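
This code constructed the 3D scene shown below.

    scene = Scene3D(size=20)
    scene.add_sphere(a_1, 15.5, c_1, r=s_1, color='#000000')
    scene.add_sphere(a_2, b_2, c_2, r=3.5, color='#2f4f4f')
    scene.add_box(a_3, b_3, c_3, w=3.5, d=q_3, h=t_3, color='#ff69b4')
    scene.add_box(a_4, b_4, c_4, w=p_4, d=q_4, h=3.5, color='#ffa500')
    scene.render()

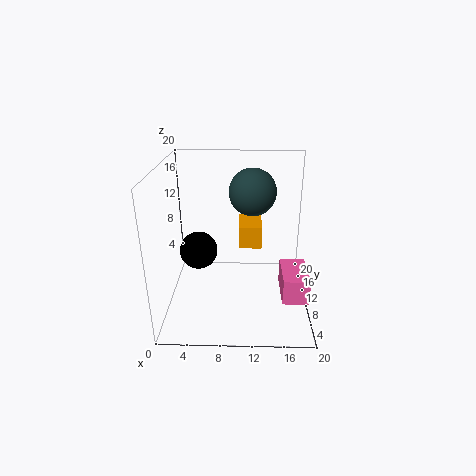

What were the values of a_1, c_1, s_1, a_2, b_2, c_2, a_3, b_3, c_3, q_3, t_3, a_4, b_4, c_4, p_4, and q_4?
a_1 = 3.5; c_1 = 5; s_1 = 3; a_2 = 12; b_2 = 15; c_2 = 15; a_3 = 16; b_3 = 4.5; c_3 = 3; q_3 = 6; t_3 = 3.5; a_4 = 10; b_4 = 13.5; c_4 = 6.5; p_4 = 3.5; q_4 = 5.5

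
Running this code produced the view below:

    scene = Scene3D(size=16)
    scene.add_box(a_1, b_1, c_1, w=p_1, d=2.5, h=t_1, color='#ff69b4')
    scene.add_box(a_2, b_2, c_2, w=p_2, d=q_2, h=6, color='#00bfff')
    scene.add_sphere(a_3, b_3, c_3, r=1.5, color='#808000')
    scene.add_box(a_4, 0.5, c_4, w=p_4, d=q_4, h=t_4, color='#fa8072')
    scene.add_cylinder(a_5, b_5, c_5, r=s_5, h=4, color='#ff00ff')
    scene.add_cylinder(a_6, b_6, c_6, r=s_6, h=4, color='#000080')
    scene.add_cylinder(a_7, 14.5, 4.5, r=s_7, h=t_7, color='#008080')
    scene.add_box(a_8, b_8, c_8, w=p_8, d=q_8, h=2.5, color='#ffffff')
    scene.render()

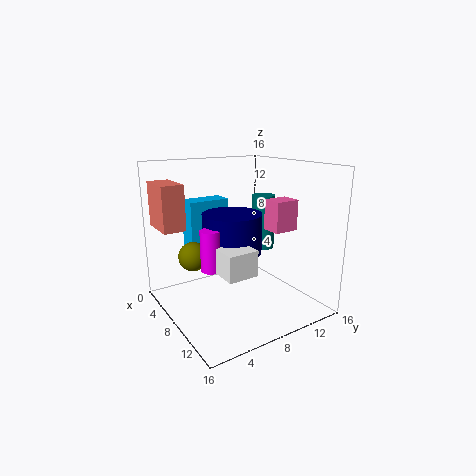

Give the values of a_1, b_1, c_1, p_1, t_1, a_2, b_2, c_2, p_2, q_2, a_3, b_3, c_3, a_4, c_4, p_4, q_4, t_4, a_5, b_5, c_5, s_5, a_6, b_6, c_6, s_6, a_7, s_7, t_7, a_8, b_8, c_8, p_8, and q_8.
a_1 = 12; b_1 = 8.5; c_1 = 10; p_1 = 2; t_1 = 3; a_2 = 1; b_2 = 4.5; c_2 = 5.5; p_2 = 2.5; q_2 = 5; a_3 = 8; b_3 = 2.5; c_3 = 7; a_4 = 1; c_4 = 9; p_4 = 4.5; q_4 = 2.5; t_4 = 5; a_5 = 11; b_5 = 3; c_5 = 6.5; s_5 = 1; a_6 = 10; b_6 = 6; c_6 = 7.5; s_6 = 3; a_7 = 4; s_7 = 1.5; t_7 = 7; a_8 = 9.5; b_8 = 3; c_8 = 6.5; p_8 = 5; q_8 = 3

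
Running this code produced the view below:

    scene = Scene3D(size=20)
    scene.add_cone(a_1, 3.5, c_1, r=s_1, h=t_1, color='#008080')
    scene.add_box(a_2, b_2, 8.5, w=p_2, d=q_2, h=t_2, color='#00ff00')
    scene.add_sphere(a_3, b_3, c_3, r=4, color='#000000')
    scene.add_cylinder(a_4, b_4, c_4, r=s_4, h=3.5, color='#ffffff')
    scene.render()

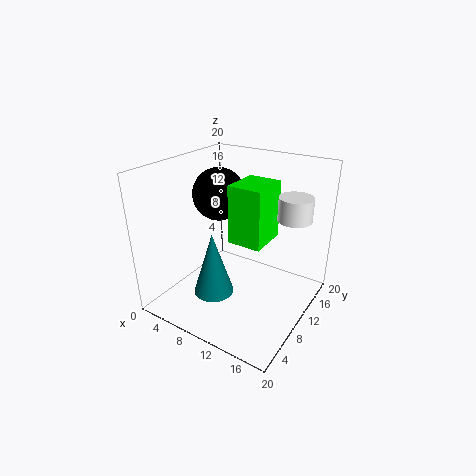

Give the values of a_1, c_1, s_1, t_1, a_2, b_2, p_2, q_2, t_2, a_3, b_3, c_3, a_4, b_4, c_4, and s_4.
a_1 = 10.5; c_1 = 5.5; s_1 = 2.5; t_1 = 8; a_2 = 8; b_2 = 10.5; p_2 = 5; q_2 = 6; t_2 = 8.5; a_3 = 4; b_3 = 14; c_3 = 14; a_4 = 15.5; b_4 = 16.5; c_4 = 11.5; s_4 = 2.5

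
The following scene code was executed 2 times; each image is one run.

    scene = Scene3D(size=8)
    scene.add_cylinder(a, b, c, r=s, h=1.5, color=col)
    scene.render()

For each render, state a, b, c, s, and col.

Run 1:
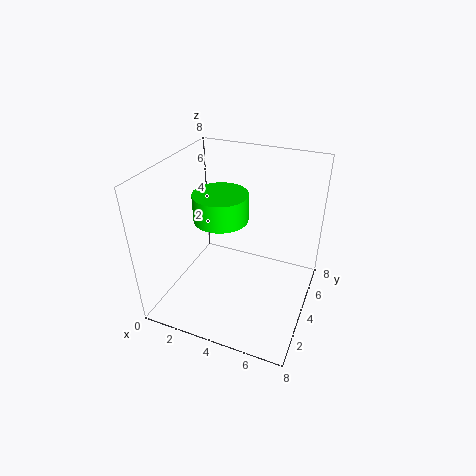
a = 3; b = 4; c = 5; s = 1.5; col = 'lime'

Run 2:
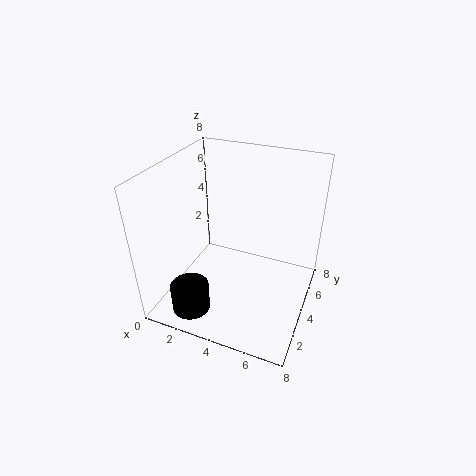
a = 2.5; b = 1; c = 1; s = 1; col = 'black'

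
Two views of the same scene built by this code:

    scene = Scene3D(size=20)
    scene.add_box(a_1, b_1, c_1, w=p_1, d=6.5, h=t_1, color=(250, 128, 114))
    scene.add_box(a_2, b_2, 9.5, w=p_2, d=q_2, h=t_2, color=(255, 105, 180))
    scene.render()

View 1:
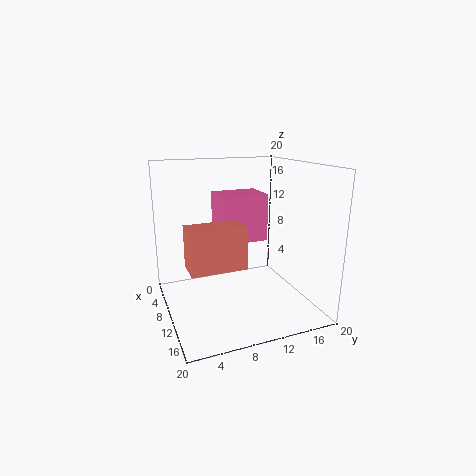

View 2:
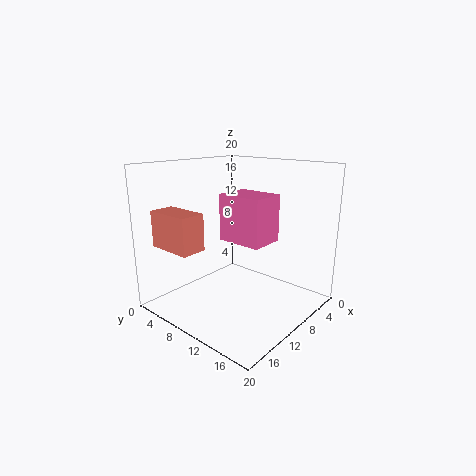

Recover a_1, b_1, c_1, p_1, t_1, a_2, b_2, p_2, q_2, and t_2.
a_1 = 14.5; b_1 = 1.5; c_1 = 9; p_1 = 3.5; t_1 = 5; a_2 = 6; b_2 = 7.5; p_2 = 5; q_2 = 6.5; t_2 = 6.5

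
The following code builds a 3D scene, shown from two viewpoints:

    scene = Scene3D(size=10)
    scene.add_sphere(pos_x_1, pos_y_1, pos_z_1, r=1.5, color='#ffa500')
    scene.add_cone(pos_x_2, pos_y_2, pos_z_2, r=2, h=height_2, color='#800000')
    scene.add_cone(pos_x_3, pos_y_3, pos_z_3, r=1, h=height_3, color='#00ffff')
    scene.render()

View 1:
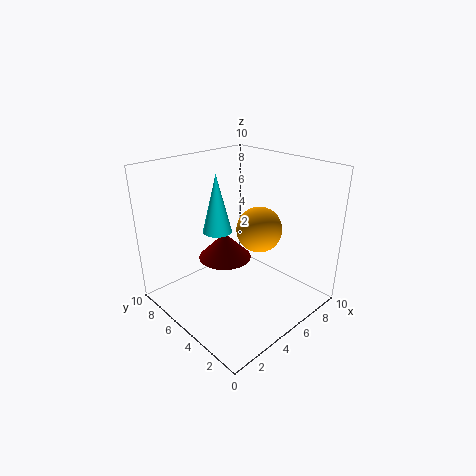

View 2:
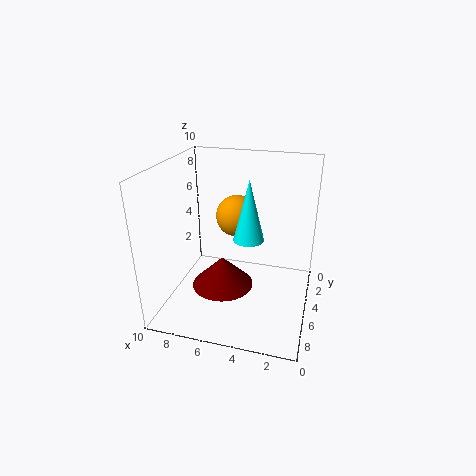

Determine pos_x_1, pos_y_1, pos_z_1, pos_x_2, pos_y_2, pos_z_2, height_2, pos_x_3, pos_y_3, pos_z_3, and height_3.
pos_x_1 = 5.5
pos_y_1 = 3.5
pos_z_1 = 6
pos_x_2 = 5.5
pos_y_2 = 7
pos_z_2 = 2.5
height_2 = 2
pos_x_3 = 4
pos_y_3 = 6
pos_z_3 = 5.5
height_3 = 4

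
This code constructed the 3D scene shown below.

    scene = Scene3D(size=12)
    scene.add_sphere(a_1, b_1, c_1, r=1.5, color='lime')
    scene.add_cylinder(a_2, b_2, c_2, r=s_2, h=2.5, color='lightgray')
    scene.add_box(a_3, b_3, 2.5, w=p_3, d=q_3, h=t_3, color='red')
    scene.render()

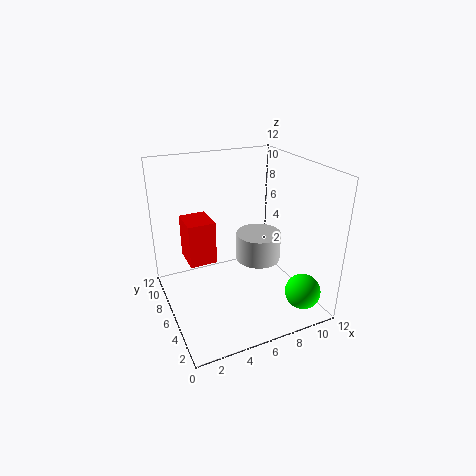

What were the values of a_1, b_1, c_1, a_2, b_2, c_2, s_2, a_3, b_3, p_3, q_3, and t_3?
a_1 = 10.5
b_1 = 2.5
c_1 = 1.5
a_2 = 8.5
b_2 = 7
c_2 = 3
s_2 = 2
a_3 = 2.5
b_3 = 8.5
p_3 = 2.5
q_3 = 3
t_3 = 4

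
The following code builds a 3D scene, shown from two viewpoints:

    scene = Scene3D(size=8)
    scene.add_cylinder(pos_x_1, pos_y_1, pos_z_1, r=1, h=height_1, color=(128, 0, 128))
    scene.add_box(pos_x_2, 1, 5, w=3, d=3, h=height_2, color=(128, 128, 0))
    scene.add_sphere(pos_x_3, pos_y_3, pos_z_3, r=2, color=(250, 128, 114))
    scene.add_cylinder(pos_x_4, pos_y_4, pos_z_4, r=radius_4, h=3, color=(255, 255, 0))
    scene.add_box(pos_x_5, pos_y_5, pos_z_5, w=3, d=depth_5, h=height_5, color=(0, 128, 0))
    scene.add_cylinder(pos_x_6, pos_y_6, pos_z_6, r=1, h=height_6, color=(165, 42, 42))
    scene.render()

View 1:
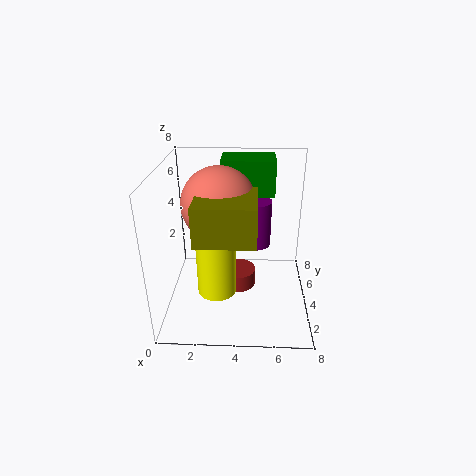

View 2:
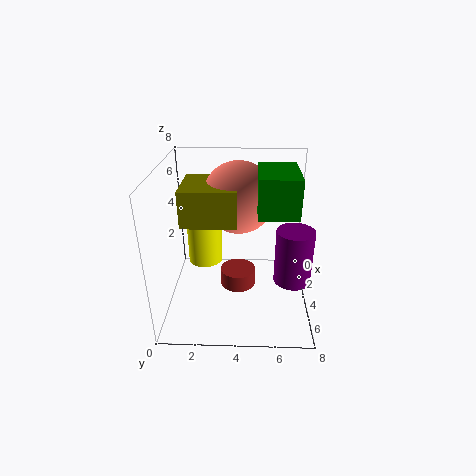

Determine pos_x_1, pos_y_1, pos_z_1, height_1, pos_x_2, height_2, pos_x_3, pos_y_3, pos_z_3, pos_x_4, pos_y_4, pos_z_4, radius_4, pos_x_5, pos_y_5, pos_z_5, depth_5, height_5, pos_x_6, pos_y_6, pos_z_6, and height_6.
pos_x_1 = 5; pos_y_1 = 7; pos_z_1 = 2; height_1 = 3; pos_x_2 = 2; height_2 = 2; pos_x_3 = 3; pos_y_3 = 4; pos_z_3 = 6; pos_x_4 = 3; pos_y_4 = 2; pos_z_4 = 2; radius_4 = 1; pos_x_5 = 3; pos_y_5 = 5; pos_z_5 = 6; depth_5 = 2; height_5 = 2; pos_x_6 = 4; pos_y_6 = 4; pos_z_6 = 1; height_6 = 1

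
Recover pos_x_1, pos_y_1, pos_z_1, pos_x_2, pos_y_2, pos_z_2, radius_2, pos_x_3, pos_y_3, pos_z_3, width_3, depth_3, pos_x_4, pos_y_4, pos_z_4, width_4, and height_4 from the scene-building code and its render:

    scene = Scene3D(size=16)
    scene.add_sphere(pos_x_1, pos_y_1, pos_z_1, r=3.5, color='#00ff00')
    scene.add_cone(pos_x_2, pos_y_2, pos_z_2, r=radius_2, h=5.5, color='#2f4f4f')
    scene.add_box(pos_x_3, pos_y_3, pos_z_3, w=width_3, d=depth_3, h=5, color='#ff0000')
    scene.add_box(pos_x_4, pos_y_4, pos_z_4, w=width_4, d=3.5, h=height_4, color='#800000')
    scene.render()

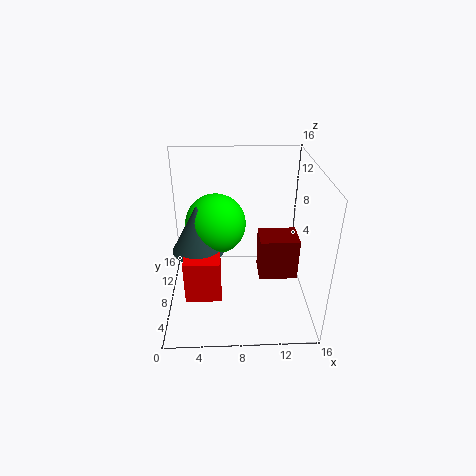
pos_x_1 = 5.5; pos_y_1 = 10.5; pos_z_1 = 8.5; pos_x_2 = 3.5; pos_y_2 = 9; pos_z_2 = 6; radius_2 = 3; pos_x_3 = 2; pos_y_3 = 5; pos_z_3 = 1.5; width_3 = 4; depth_3 = 2.5; pos_x_4 = 10.5; pos_y_4 = 7.5; pos_z_4 = 2.5; width_4 = 4.5; height_4 = 5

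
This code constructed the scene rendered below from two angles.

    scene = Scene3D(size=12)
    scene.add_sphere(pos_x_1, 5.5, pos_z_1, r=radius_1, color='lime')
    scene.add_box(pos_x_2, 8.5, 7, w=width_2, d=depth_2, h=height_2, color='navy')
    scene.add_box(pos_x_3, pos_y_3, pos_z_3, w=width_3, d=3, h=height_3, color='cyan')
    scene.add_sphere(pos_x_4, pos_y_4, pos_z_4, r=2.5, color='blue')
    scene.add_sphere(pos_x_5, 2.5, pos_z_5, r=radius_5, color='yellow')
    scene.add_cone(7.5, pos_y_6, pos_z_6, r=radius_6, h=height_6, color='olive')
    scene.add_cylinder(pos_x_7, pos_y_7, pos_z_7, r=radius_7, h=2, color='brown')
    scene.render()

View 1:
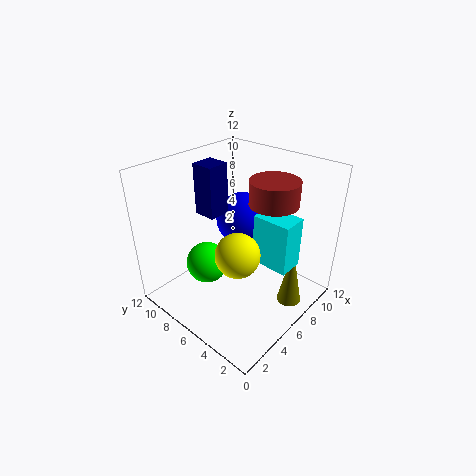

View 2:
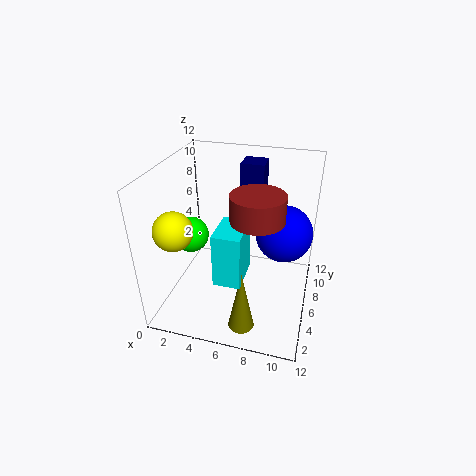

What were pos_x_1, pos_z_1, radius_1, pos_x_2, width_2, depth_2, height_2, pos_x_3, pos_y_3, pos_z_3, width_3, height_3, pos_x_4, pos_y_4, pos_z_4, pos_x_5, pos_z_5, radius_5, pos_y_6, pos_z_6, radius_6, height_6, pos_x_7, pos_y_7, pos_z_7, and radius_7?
pos_x_1 = 2
pos_z_1 = 6
radius_1 = 1.5
pos_x_2 = 5.5
width_2 = 2
depth_2 = 2
height_2 = 4.5
pos_x_3 = 5.5
pos_y_3 = 1
pos_z_3 = 5
width_3 = 2
height_3 = 4
pos_x_4 = 9.5
pos_y_4 = 8.5
pos_z_4 = 5.5
pos_x_5 = 2
pos_z_5 = 8
radius_5 = 1.5
pos_y_6 = 1.5
pos_z_6 = 1
radius_6 = 1
height_6 = 5
pos_x_7 = 8
pos_y_7 = 4
pos_z_7 = 9
radius_7 = 2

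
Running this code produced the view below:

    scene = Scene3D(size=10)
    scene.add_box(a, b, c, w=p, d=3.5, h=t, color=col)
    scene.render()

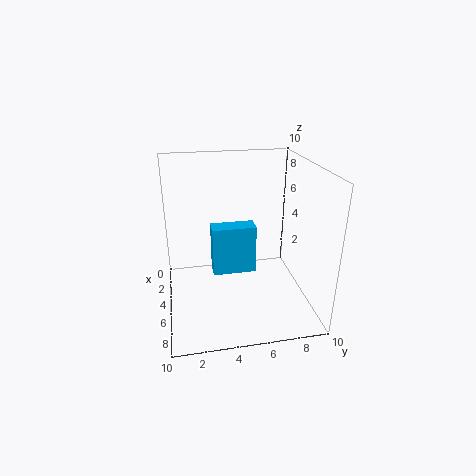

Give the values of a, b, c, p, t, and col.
a = 1; b = 3.5; c = 0.5; p = 1.5; t = 4; col = 'deepskyblue'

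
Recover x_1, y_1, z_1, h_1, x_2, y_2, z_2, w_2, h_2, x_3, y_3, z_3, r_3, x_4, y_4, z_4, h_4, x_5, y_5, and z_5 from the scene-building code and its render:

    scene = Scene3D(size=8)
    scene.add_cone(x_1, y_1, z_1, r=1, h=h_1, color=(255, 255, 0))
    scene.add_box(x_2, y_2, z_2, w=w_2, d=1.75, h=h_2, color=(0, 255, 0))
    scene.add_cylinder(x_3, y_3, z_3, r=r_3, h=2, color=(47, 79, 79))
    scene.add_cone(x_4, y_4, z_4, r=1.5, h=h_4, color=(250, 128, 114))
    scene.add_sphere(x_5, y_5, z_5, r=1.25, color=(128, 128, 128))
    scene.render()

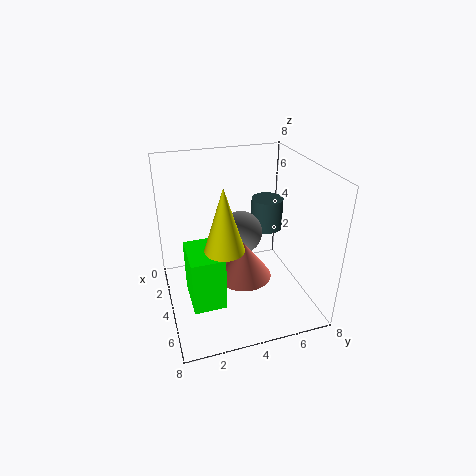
x_1 = 5.75, y_1 = 2.75, z_1 = 4.5, h_1 = 3.25, x_2 = 3.5, y_2 = 1, z_2 = 1, w_2 = 2.5, h_2 = 3, x_3 = 1.5, y_3 = 6.75, z_3 = 3, r_3 = 1, x_4 = 5, y_4 = 4, z_4 = 2.25, h_4 = 2, x_5 = 3, y_5 = 4.5, z_5 = 3.75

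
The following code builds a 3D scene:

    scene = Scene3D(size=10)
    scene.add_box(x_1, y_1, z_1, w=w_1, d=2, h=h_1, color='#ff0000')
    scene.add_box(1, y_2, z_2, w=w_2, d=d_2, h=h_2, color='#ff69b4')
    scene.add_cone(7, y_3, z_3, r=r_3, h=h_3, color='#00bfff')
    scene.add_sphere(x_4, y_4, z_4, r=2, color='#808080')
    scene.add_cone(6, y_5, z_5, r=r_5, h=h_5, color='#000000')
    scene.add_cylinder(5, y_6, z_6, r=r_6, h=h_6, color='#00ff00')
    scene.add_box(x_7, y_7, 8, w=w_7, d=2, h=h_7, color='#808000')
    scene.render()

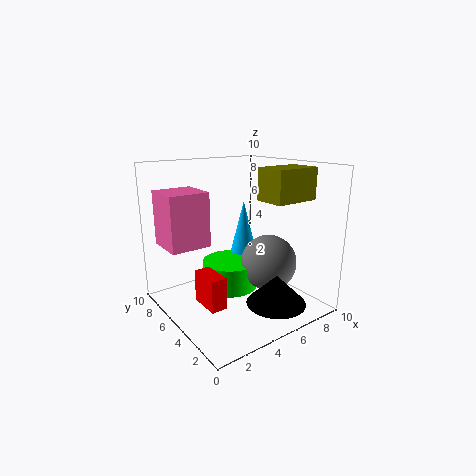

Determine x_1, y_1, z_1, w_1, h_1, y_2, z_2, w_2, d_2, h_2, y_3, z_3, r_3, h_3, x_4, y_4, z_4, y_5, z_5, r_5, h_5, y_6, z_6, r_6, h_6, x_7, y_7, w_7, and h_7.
x_1 = 1
y_1 = 2
z_1 = 2
w_1 = 1
h_1 = 2
y_2 = 7
z_2 = 4
w_2 = 3
d_2 = 3
h_2 = 4
y_3 = 7
z_3 = 3
r_3 = 1
h_3 = 4
x_4 = 7
y_4 = 4
z_4 = 3
y_5 = 2
z_5 = 1
r_5 = 2
h_5 = 2
y_6 = 6
z_6 = 1
r_6 = 2
h_6 = 2
x_7 = 5
y_7 = 1
w_7 = 3
h_7 = 2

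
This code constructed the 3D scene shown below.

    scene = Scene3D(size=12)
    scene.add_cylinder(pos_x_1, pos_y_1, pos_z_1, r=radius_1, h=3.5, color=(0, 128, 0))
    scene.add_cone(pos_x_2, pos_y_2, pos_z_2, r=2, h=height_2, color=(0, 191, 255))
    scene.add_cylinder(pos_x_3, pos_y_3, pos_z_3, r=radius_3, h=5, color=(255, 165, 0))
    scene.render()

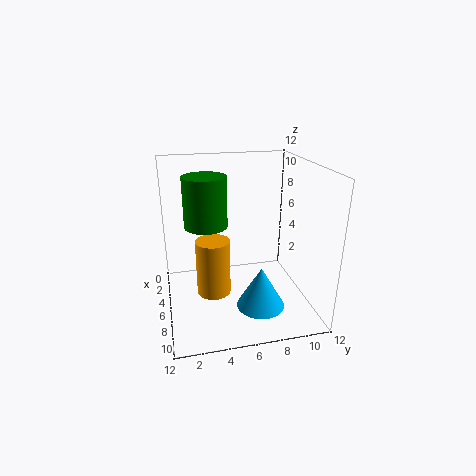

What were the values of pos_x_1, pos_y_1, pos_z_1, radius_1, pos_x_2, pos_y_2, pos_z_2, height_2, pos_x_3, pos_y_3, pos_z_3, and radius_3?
pos_x_1 = 9; pos_y_1 = 3; pos_z_1 = 8.5; radius_1 = 1.5; pos_x_2 = 8; pos_y_2 = 7.5; pos_z_2 = 0.5; height_2 = 3.5; pos_x_3 = 5; pos_y_3 = 4; pos_z_3 = 0.5; radius_3 = 1.5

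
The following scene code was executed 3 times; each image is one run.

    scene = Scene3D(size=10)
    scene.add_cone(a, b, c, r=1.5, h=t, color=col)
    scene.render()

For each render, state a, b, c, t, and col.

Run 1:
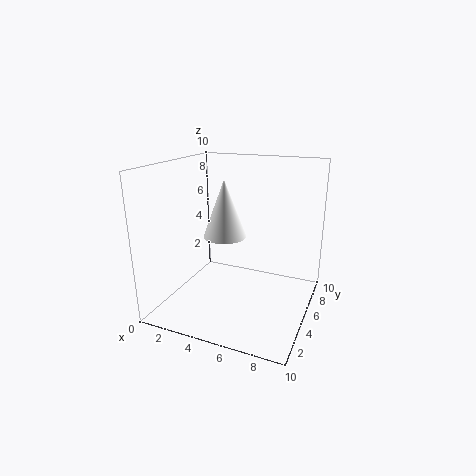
a = 4
b = 5
c = 5
t = 4
col = 'white'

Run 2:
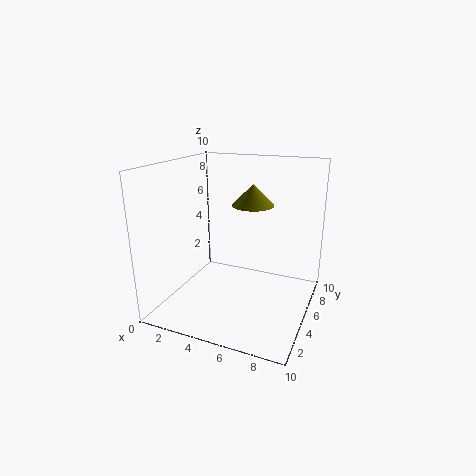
a = 5.5
b = 6.5
c = 7
t = 1.5
col = 'olive'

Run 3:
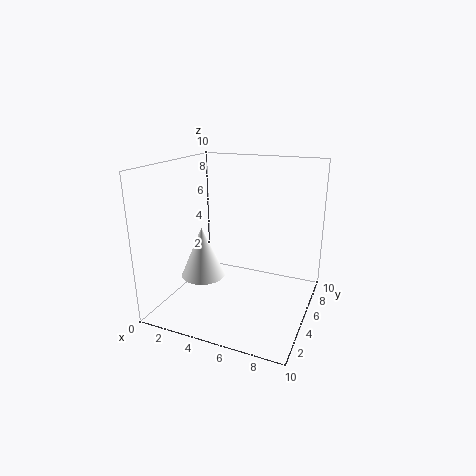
a = 3
b = 3.5
c = 2.5
t = 3.5
col = 'white'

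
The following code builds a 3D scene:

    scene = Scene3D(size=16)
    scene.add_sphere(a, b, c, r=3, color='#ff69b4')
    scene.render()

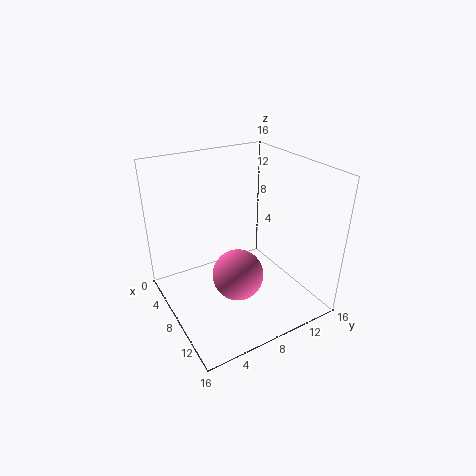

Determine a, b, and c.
a = 8, b = 8, c = 3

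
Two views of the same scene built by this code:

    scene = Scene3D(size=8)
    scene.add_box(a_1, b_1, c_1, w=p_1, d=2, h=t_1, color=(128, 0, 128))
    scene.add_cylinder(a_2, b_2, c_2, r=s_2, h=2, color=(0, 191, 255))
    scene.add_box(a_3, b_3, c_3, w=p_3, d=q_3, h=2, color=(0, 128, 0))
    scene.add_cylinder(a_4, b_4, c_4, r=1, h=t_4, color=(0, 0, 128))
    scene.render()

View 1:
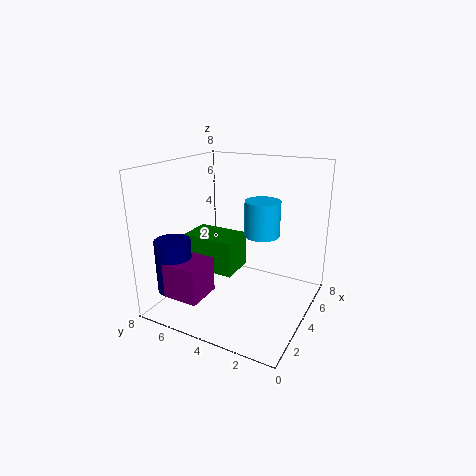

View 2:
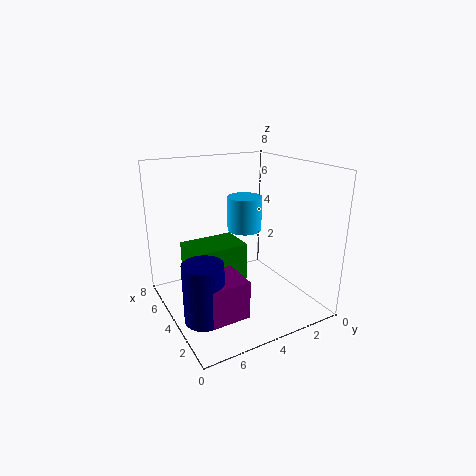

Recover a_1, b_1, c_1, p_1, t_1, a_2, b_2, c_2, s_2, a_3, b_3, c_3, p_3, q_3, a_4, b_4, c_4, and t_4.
a_1 = 1; b_1 = 5; c_1 = 1; p_1 = 2; t_1 = 2; a_2 = 5; b_2 = 3; c_2 = 4; s_2 = 1; a_3 = 3; b_3 = 4; c_3 = 2; p_3 = 2; q_3 = 3; a_4 = 2; b_4 = 7; c_4 = 1; t_4 = 3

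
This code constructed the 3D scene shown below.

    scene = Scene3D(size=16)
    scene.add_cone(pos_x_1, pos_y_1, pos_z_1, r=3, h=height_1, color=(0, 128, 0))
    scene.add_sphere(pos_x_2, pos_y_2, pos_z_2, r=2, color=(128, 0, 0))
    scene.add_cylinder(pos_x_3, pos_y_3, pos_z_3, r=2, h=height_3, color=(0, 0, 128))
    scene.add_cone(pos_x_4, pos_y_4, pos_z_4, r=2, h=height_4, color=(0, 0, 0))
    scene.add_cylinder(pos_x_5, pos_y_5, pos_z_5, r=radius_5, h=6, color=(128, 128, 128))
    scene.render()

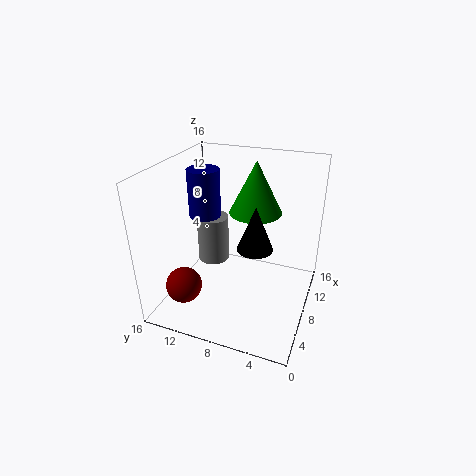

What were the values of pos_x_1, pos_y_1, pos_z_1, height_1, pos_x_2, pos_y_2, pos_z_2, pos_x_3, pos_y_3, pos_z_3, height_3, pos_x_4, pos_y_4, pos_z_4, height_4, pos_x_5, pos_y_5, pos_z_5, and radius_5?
pos_x_1 = 11
pos_y_1 = 7
pos_z_1 = 10
height_1 = 6
pos_x_2 = 4
pos_y_2 = 13
pos_z_2 = 3
pos_x_3 = 12
pos_y_3 = 14
pos_z_3 = 8
height_3 = 6
pos_x_4 = 8
pos_y_4 = 6
pos_z_4 = 7
height_4 = 5
pos_x_5 = 12
pos_y_5 = 13
pos_z_5 = 2
radius_5 = 2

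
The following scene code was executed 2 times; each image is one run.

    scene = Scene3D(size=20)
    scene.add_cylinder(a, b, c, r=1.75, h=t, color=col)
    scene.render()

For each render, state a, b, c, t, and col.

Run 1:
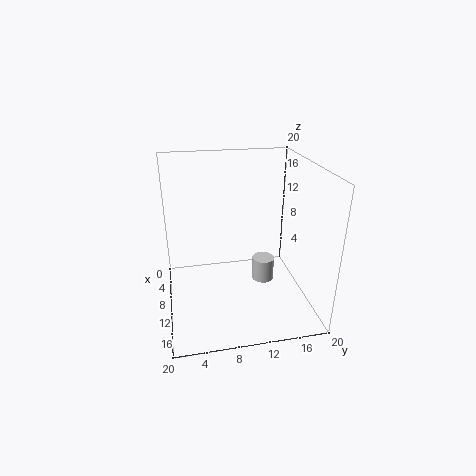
a = 6
b = 15
c = 0.25
t = 3.75
col = 'lightgray'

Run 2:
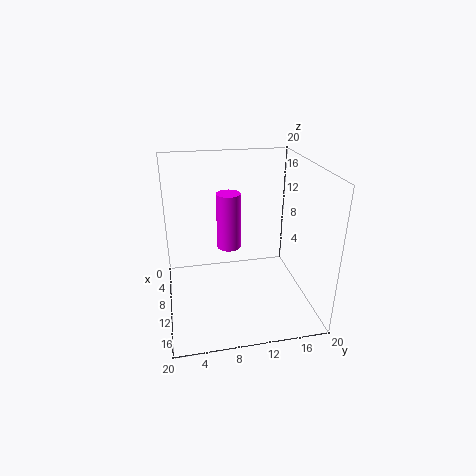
a = 7
b = 9.25
c = 7.25
t = 8.25
col = 'magenta'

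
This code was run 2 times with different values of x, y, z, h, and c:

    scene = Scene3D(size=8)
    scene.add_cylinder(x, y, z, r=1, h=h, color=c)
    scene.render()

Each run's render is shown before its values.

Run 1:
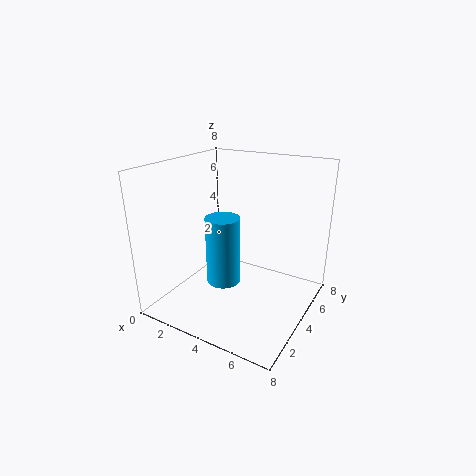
x = 3; y = 4; z = 1; h = 4; c = 'deepskyblue'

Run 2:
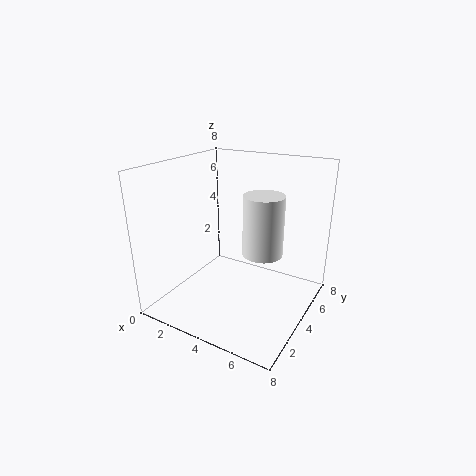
x = 6; y = 3; z = 4; h = 3; c = 'white'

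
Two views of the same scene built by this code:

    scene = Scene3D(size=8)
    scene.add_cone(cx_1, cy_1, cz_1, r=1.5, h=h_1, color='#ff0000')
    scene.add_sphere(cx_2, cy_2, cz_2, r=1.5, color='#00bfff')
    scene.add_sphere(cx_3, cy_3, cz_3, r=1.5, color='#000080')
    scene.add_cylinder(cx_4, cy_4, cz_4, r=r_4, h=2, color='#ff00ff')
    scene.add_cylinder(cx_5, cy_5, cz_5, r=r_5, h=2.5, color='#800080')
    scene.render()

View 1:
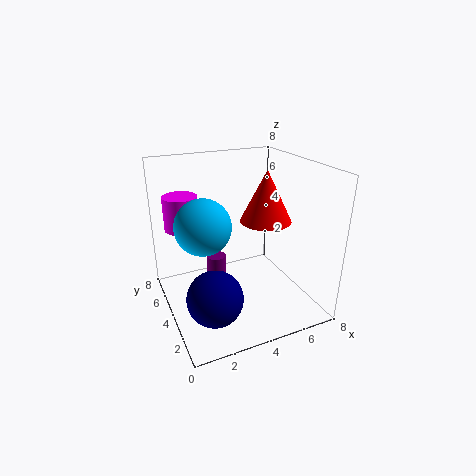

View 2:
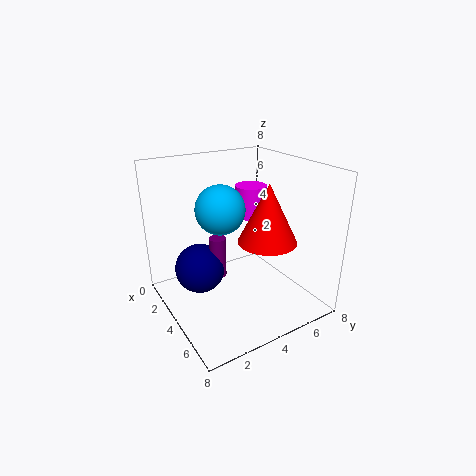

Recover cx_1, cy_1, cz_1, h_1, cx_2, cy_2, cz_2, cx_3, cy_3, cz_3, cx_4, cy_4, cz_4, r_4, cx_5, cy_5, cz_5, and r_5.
cx_1 = 6; cy_1 = 4.5; cz_1 = 4.5; h_1 = 3; cx_2 = 2; cy_2 = 4; cz_2 = 5; cx_3 = 2; cy_3 = 2.5; cz_3 = 1.5; cx_4 = 1.5; cy_4 = 6.5; cz_4 = 4; r_4 = 1; cx_5 = 2.5; cy_5 = 3.5; cz_5 = 1; r_5 = 0.5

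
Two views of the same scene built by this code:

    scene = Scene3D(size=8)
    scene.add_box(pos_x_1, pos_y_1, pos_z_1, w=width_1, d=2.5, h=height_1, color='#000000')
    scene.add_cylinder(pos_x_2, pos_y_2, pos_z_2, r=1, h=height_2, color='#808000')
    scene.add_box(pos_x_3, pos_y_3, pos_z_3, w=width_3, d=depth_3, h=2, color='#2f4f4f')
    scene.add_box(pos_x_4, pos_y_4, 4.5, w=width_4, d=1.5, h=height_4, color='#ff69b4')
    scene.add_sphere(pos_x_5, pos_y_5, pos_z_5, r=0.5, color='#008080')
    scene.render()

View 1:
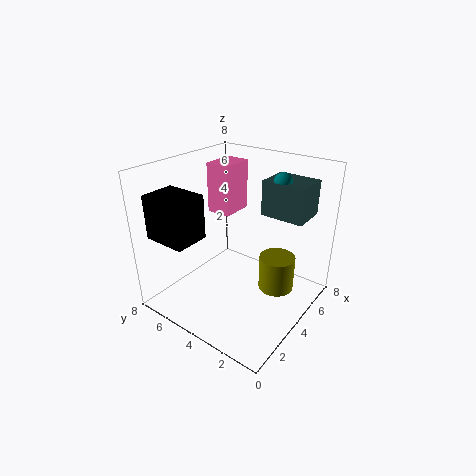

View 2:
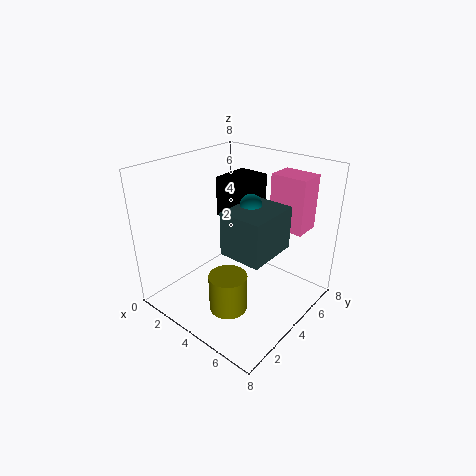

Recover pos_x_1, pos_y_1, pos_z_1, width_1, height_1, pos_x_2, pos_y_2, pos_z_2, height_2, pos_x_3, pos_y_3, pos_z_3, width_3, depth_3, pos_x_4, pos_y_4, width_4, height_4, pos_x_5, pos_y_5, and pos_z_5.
pos_x_1 = 1, pos_y_1 = 5.5, pos_z_1 = 4, width_1 = 2, height_1 = 2.5, pos_x_2 = 5, pos_y_2 = 2, pos_z_2 = 1, height_2 = 2, pos_x_3 = 5.5, pos_y_3 = 1, pos_z_3 = 5, width_3 = 2, depth_3 = 2.5, pos_x_4 = 5, pos_y_4 = 5.5, width_4 = 2, height_4 = 3, pos_x_5 = 6, pos_y_5 = 2.5, pos_z_5 = 7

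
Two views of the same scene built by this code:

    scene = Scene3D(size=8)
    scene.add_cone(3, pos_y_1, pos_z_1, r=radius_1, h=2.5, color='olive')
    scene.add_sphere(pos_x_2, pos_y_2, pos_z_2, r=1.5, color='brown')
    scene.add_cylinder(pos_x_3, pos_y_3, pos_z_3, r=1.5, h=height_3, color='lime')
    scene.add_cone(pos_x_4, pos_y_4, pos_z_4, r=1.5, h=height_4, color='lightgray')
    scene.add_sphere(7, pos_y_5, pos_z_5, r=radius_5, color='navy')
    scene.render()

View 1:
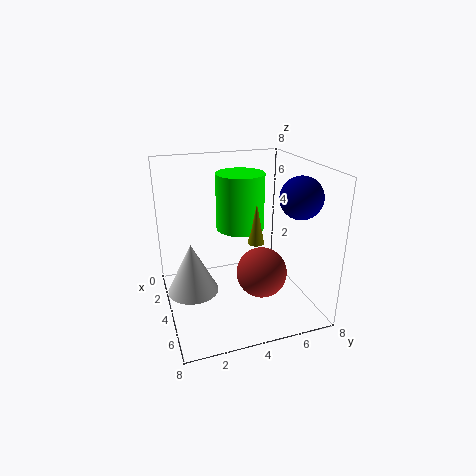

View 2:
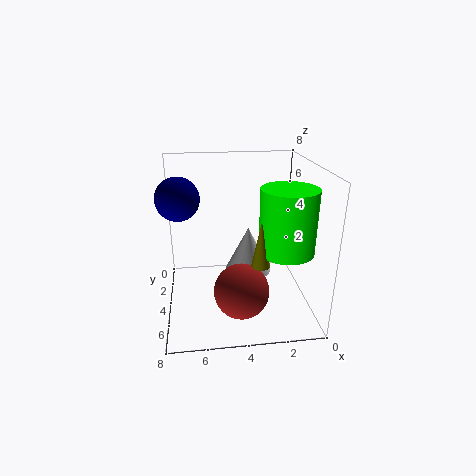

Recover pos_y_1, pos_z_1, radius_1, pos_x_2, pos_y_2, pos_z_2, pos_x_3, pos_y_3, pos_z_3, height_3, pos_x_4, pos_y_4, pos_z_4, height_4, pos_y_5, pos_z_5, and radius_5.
pos_y_1 = 5.5, pos_z_1 = 3, radius_1 = 0.5, pos_x_2 = 4, pos_y_2 = 5.5, pos_z_2 = 1.5, pos_x_3 = 1.5, pos_y_3 = 5, pos_z_3 = 3.5, height_3 = 3.5, pos_x_4 = 3, pos_y_4 = 1.5, pos_z_4 = 0.5, height_4 = 3, pos_y_5 = 6, pos_z_5 = 7, radius_5 = 1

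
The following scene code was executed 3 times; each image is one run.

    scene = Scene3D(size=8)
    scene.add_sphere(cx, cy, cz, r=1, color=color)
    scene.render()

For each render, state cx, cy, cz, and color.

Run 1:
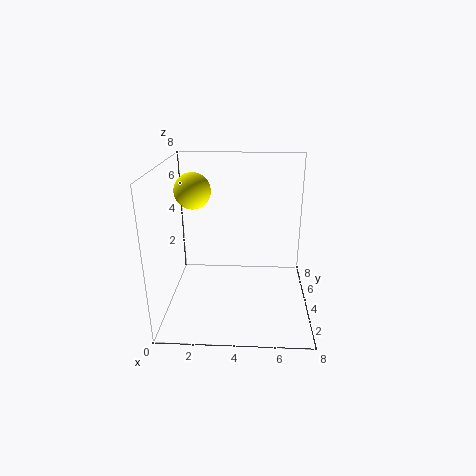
cx = 1.5; cy = 4.5; cz = 6.5; color = 'yellow'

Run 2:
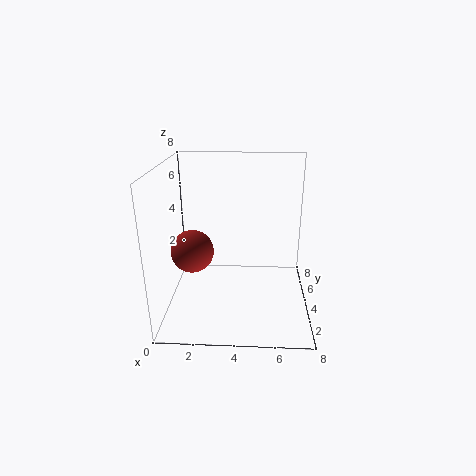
cx = 2; cy = 1.25; cz = 4.5; color = 'brown'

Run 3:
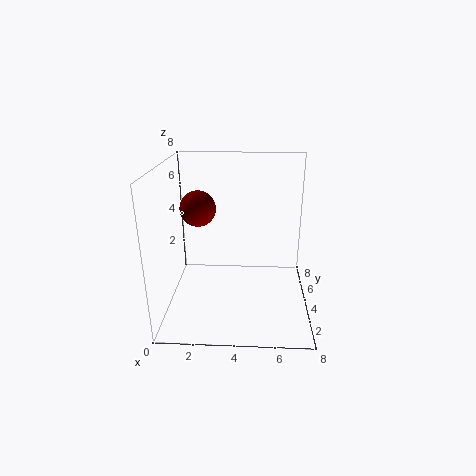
cx = 1.75; cy = 4.5; cz = 5.5; color = 'maroon'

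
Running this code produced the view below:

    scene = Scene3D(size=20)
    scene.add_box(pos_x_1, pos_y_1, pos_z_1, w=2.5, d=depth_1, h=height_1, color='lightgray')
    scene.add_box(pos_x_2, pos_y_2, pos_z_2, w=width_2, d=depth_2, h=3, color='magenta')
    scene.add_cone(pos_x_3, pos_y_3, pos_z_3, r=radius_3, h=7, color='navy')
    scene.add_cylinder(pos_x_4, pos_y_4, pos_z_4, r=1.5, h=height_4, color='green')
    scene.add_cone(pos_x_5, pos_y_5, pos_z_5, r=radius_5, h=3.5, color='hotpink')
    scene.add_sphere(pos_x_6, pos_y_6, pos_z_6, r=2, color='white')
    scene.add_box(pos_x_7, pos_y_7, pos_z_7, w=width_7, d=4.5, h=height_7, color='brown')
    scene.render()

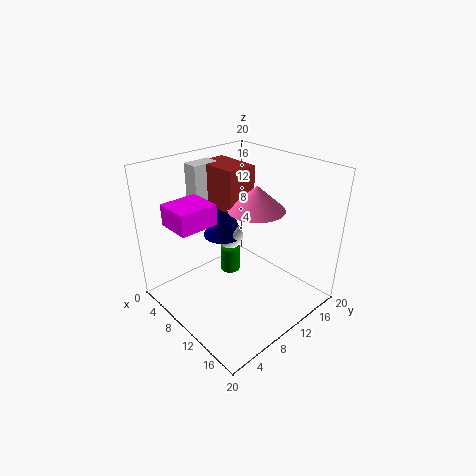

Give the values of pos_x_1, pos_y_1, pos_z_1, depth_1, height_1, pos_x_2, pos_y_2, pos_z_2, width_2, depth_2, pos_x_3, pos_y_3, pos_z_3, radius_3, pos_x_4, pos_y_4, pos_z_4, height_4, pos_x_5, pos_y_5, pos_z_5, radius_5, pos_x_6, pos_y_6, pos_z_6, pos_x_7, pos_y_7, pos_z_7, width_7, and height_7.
pos_x_1 = 1; pos_y_1 = 8; pos_z_1 = 12.5; depth_1 = 4; height_1 = 6.5; pos_x_2 = 3; pos_y_2 = 2.5; pos_z_2 = 12; width_2 = 5; depth_2 = 5.5; pos_x_3 = 5; pos_y_3 = 11.5; pos_z_3 = 8; radius_3 = 3; pos_x_4 = 6; pos_y_4 = 12; pos_z_4 = 2; height_4 = 4; pos_x_5 = 10.5; pos_y_5 = 13; pos_z_5 = 13.5; radius_5 = 4; pos_x_6 = 6; pos_y_6 = 12; pos_z_6 = 8; pos_x_7 = 1.5; pos_y_7 = 10; pos_z_7 = 13; width_7 = 7; height_7 = 6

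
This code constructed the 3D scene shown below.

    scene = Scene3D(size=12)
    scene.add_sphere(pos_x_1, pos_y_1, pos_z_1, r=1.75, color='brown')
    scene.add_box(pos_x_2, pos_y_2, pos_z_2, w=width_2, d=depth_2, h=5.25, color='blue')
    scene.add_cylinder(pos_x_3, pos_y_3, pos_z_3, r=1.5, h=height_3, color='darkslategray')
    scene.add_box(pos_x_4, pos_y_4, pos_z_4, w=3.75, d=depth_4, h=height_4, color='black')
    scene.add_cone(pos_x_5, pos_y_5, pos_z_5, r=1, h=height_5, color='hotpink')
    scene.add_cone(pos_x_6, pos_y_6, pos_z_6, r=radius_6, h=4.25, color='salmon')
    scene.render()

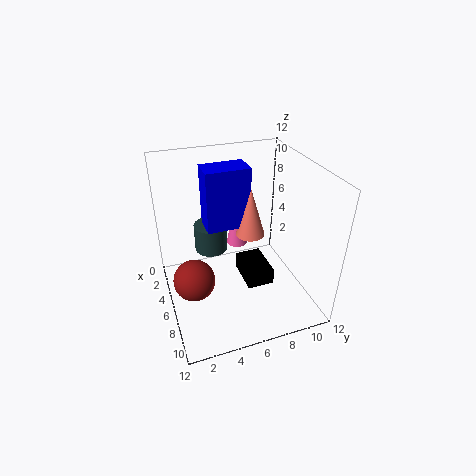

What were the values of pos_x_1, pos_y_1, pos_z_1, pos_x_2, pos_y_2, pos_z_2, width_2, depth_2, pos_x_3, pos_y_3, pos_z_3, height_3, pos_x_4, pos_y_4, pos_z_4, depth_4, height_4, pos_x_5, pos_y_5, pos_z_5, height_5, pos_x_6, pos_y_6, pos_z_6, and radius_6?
pos_x_1 = 6.25
pos_y_1 = 2
pos_z_1 = 2.75
pos_x_2 = 2.75
pos_y_2 = 3.75
pos_z_2 = 6.25
width_2 = 2.25
depth_2 = 3.75
pos_x_3 = 2.75
pos_y_3 = 4.5
pos_z_3 = 3.25
height_3 = 2.5
pos_x_4 = 2.5
pos_y_4 = 7
pos_z_4 = 0.25
depth_4 = 2.5
height_4 = 1.5
pos_x_5 = 2.25
pos_y_5 = 7.25
pos_z_5 = 3
height_5 = 5.25
pos_x_6 = 5
pos_y_6 = 7.5
pos_z_6 = 5.5
radius_6 = 1.25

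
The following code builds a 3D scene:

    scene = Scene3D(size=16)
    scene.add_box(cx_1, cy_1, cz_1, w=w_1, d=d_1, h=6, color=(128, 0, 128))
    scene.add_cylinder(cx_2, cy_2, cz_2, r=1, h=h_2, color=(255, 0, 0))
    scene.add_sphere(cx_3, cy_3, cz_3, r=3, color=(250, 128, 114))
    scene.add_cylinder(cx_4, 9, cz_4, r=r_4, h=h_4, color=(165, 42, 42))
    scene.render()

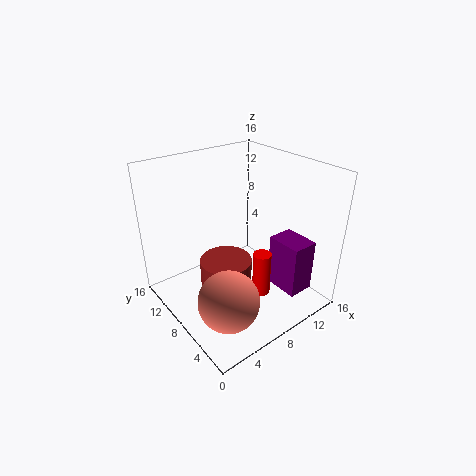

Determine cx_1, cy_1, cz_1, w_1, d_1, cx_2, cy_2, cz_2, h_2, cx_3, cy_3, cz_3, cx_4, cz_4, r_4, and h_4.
cx_1 = 11
cy_1 = 2
cz_1 = 2
w_1 = 3
d_1 = 4
cx_2 = 9
cy_2 = 5
cz_2 = 2
h_2 = 5
cx_3 = 3
cy_3 = 3
cz_3 = 5
cx_4 = 7
cz_4 = 1
r_4 = 3
h_4 = 4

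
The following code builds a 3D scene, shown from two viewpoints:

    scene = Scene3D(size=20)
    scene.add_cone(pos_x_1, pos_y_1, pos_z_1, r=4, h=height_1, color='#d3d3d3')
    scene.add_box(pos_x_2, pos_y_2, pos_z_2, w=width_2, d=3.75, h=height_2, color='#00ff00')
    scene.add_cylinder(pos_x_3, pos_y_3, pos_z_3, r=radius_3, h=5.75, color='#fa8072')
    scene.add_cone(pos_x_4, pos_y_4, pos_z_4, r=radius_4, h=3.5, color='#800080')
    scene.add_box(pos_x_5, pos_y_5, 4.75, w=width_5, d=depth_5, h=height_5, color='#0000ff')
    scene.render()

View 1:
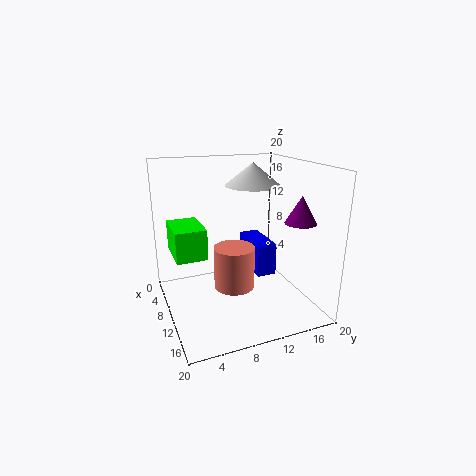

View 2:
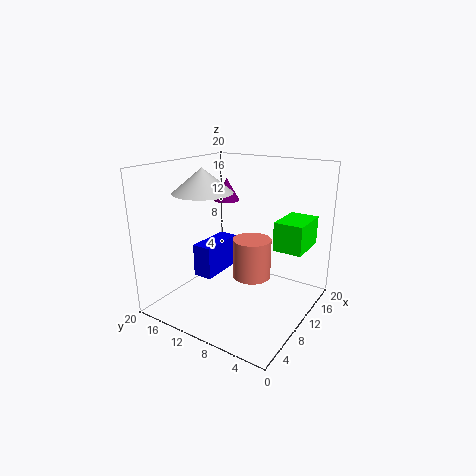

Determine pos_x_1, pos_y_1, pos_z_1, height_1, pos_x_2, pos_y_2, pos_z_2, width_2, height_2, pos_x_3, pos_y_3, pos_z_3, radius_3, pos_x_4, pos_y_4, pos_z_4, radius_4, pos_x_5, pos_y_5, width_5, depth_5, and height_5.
pos_x_1 = 7
pos_y_1 = 13.5
pos_z_1 = 16.5
height_1 = 3.25
pos_x_2 = 9.25
pos_y_2 = 0.5
pos_z_2 = 9.75
width_2 = 5.5
height_2 = 3.75
pos_x_3 = 11.75
pos_y_3 = 8.75
pos_z_3 = 3.75
radius_3 = 2.75
pos_x_4 = 16
pos_y_4 = 16
pos_z_4 = 13.25
radius_4 = 2
pos_x_5 = 6
pos_y_5 = 12
width_5 = 6.5
depth_5 = 2.75
height_5 = 4.5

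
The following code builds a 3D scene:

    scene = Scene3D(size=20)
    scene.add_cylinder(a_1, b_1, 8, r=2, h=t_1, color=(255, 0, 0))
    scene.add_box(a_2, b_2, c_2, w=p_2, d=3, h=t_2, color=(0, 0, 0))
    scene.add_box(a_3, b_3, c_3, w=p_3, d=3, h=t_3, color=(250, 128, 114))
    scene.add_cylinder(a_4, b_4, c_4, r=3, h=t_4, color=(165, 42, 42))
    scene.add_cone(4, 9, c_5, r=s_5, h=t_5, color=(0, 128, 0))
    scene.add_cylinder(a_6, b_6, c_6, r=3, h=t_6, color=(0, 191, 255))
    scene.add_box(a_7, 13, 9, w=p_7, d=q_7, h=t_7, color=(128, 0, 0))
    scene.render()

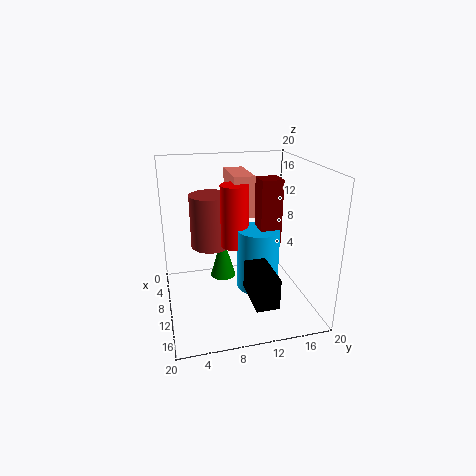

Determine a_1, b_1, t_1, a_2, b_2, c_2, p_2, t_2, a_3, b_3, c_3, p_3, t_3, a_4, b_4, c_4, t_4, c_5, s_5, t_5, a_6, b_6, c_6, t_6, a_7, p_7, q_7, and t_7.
a_1 = 8; b_1 = 10; t_1 = 9; a_2 = 13; b_2 = 10; c_2 = 4; p_2 = 6; t_2 = 4; a_3 = 1; b_3 = 10; c_3 = 12; p_3 = 7; t_3 = 6; a_4 = 5; b_4 = 7; c_4 = 7; t_4 = 8; c_5 = 1; s_5 = 2; t_5 = 7; a_6 = 10; b_6 = 13; c_6 = 2; t_6 = 9; a_7 = 8; p_7 = 3; q_7 = 3; t_7 = 9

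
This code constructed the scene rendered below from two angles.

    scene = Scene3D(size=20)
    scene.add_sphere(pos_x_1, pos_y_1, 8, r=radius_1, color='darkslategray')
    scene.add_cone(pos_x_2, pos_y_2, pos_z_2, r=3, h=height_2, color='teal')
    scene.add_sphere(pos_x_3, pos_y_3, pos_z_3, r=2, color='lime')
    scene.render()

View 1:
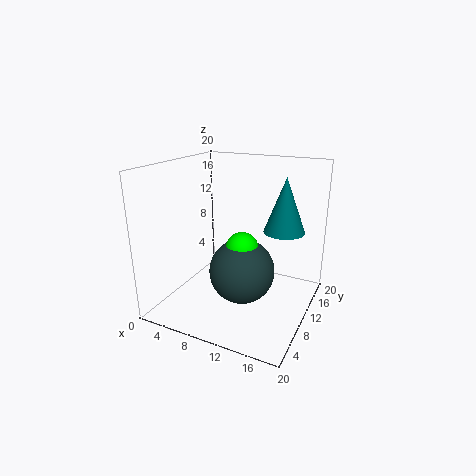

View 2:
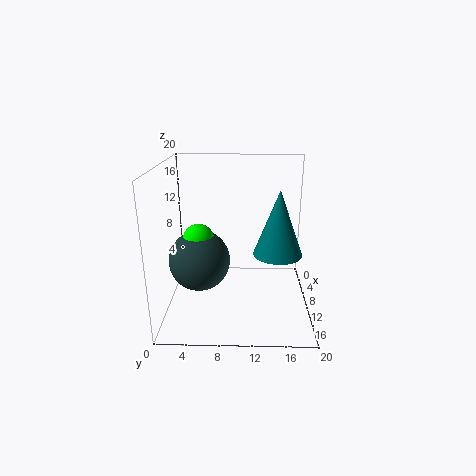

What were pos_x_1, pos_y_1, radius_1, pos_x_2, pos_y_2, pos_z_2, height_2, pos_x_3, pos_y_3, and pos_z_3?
pos_x_1 = 13, pos_y_1 = 5, radius_1 = 4, pos_x_2 = 15, pos_y_2 = 15, pos_z_2 = 10, height_2 = 8, pos_x_3 = 13, pos_y_3 = 5, pos_z_3 = 11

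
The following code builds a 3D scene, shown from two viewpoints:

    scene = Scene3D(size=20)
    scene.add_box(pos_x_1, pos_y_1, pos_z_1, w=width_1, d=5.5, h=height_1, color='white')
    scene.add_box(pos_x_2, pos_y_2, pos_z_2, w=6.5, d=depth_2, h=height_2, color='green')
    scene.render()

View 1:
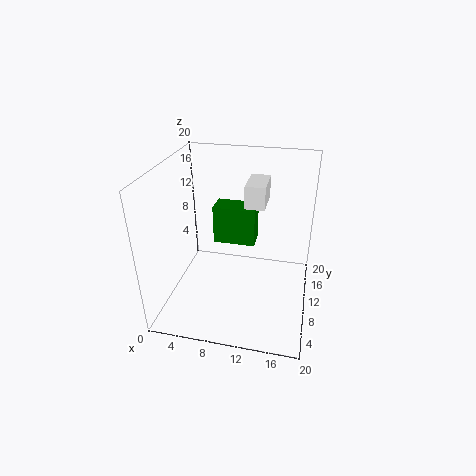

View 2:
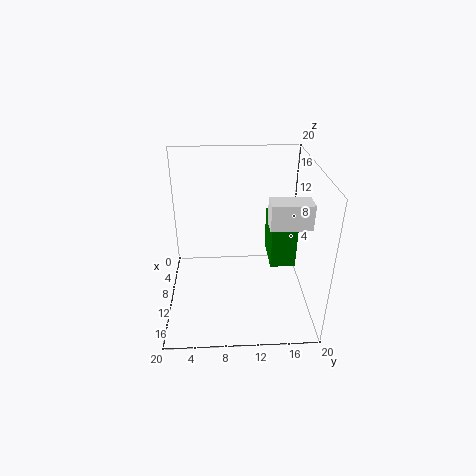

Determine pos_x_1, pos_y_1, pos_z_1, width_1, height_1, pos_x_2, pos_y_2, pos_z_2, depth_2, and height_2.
pos_x_1 = 10, pos_y_1 = 14, pos_z_1 = 12.5, width_1 = 3, height_1 = 3.5, pos_x_2 = 5, pos_y_2 = 14.5, pos_z_2 = 6, depth_2 = 3.5, height_2 = 6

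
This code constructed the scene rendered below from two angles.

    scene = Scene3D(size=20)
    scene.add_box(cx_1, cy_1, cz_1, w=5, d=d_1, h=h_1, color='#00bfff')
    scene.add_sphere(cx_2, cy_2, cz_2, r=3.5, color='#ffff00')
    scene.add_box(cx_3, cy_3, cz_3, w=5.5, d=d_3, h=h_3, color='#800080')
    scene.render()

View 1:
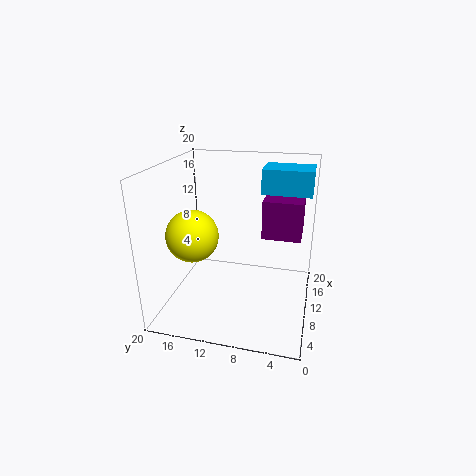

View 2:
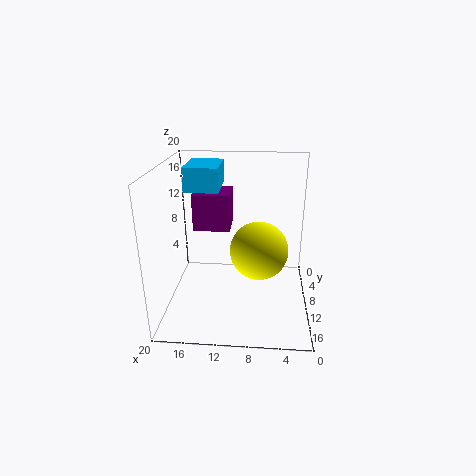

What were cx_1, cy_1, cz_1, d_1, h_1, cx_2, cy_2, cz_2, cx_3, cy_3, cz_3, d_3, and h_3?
cx_1 = 13, cy_1 = 0.5, cz_1 = 15.5, d_1 = 7, h_1 = 3.5, cx_2 = 7, cy_2 = 15.5, cz_2 = 11, cx_3 = 11.5, cy_3 = 1.5, cz_3 = 9.5, d_3 = 5.5, h_3 = 5.5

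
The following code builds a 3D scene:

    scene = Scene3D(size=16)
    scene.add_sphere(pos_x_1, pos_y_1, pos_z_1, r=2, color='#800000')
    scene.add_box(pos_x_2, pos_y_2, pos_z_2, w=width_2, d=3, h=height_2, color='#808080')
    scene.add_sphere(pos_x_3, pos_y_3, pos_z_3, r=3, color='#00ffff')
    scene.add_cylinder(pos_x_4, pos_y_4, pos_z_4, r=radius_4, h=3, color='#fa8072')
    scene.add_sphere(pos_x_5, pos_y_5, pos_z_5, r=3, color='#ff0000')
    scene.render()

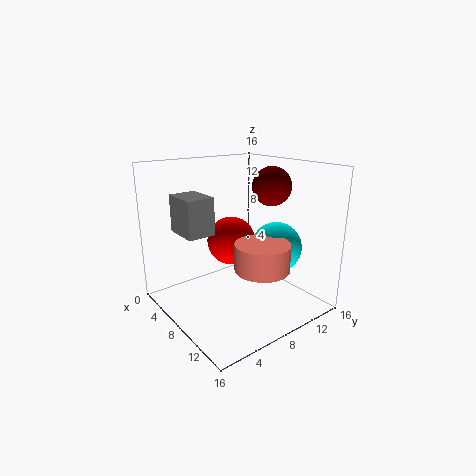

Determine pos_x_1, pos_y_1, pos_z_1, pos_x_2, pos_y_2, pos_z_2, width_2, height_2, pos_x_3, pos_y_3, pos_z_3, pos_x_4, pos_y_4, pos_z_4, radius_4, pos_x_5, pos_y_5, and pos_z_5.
pos_x_1 = 11; pos_y_1 = 10; pos_z_1 = 14; pos_x_2 = 4; pos_y_2 = 2; pos_z_2 = 9; width_2 = 4; height_2 = 4; pos_x_3 = 9; pos_y_3 = 13; pos_z_3 = 6; pos_x_4 = 11; pos_y_4 = 9; pos_z_4 = 5; radius_4 = 3; pos_x_5 = 4; pos_y_5 = 10; pos_z_5 = 6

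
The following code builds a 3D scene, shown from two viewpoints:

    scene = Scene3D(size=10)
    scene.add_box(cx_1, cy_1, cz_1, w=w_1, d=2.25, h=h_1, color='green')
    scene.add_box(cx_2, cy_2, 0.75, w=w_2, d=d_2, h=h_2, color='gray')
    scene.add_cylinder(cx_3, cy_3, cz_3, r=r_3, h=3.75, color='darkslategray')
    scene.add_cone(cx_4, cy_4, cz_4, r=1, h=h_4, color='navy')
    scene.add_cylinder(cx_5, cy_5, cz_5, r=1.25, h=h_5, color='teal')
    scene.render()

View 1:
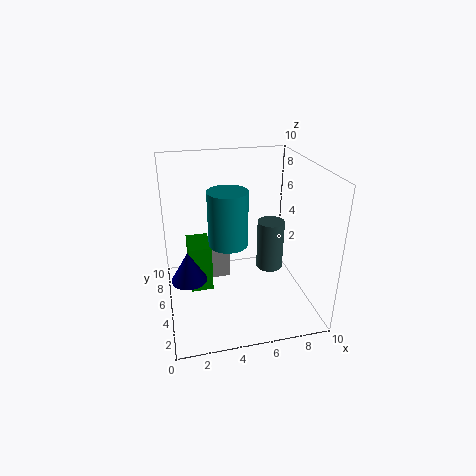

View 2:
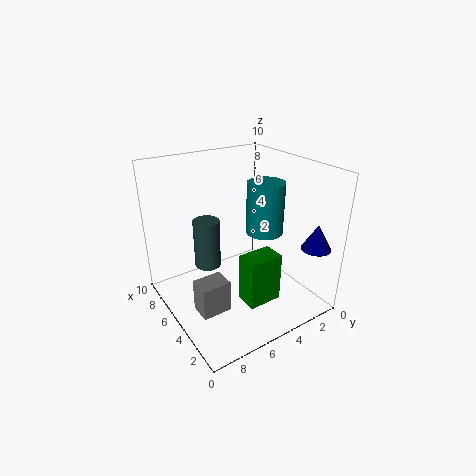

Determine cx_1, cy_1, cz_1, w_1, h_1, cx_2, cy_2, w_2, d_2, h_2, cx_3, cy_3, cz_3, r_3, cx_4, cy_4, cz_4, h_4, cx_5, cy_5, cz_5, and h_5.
cx_1 = 1.5, cy_1 = 4, cz_1 = 1.75, w_1 = 1.5, h_1 = 3.25, cx_2 = 3.25, cy_2 = 6.75, w_2 = 1.5, d_2 = 2, h_2 = 2.25, cx_3 = 7.75, cy_3 = 6, cz_3 = 1.75, r_3 = 1, cx_4 = 1.25, cy_4 = 1.25, cz_4 = 4.75, h_4 = 1.75, cx_5 = 4, cy_5 = 3.5, cz_5 = 5.5, h_5 = 3.5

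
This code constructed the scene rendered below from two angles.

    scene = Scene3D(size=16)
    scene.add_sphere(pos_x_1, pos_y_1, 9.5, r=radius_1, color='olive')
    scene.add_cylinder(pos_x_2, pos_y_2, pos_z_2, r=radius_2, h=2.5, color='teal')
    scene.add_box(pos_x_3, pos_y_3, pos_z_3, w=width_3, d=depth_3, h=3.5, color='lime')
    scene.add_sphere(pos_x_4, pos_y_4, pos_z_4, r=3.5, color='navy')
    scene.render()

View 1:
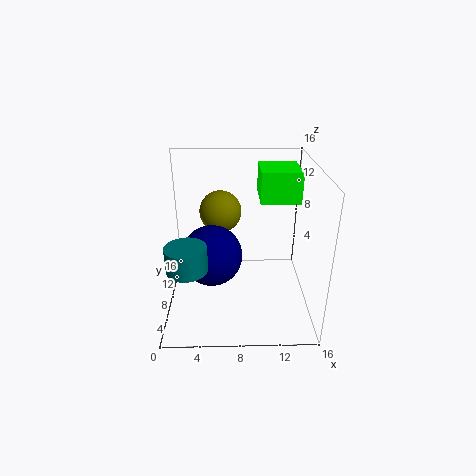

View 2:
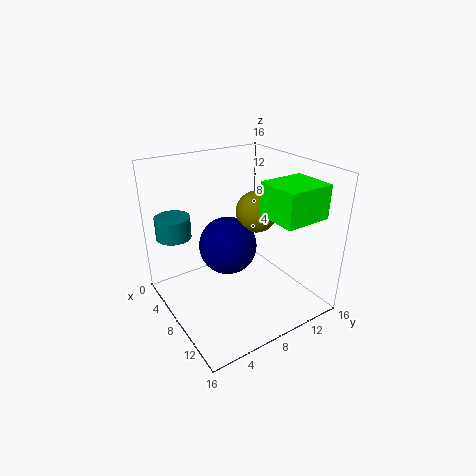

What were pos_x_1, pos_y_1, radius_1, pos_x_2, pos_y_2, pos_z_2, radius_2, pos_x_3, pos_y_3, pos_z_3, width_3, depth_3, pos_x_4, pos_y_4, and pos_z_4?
pos_x_1 = 6; pos_y_1 = 12; radius_1 = 2.5; pos_x_2 = 3; pos_y_2 = 2.5; pos_z_2 = 7.5; radius_2 = 2; pos_x_3 = 10.5; pos_y_3 = 9; pos_z_3 = 11.5; width_3 = 4.5; depth_3 = 5; pos_x_4 = 5; pos_y_4 = 8.5; pos_z_4 = 5.5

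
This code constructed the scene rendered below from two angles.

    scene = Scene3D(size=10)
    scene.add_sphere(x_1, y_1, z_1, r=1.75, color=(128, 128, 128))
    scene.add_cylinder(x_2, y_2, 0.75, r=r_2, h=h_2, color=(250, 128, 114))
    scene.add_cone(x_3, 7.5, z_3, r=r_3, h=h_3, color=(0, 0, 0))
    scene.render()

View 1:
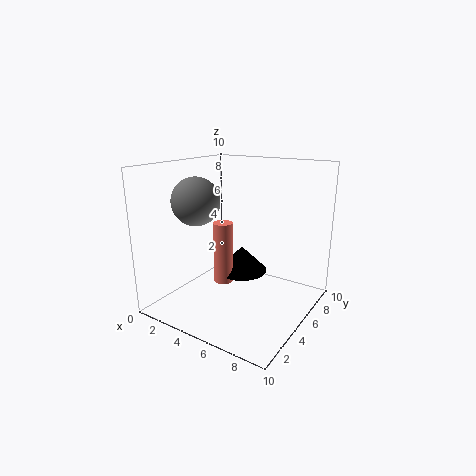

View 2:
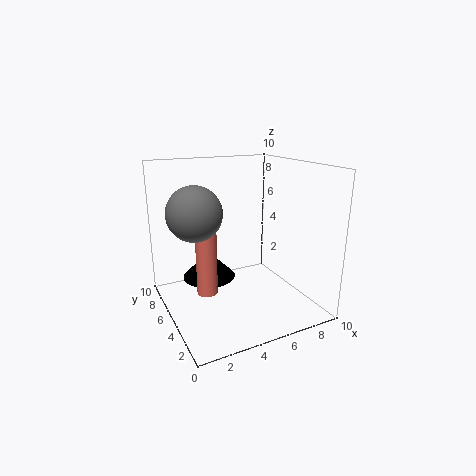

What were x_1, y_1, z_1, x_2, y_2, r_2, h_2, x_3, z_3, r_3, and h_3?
x_1 = 1.75; y_1 = 4.5; z_1 = 7.25; x_2 = 3; y_2 = 6; r_2 = 0.75; h_2 = 4.75; x_3 = 3.75; z_3 = 1.25; r_3 = 2; h_3 = 2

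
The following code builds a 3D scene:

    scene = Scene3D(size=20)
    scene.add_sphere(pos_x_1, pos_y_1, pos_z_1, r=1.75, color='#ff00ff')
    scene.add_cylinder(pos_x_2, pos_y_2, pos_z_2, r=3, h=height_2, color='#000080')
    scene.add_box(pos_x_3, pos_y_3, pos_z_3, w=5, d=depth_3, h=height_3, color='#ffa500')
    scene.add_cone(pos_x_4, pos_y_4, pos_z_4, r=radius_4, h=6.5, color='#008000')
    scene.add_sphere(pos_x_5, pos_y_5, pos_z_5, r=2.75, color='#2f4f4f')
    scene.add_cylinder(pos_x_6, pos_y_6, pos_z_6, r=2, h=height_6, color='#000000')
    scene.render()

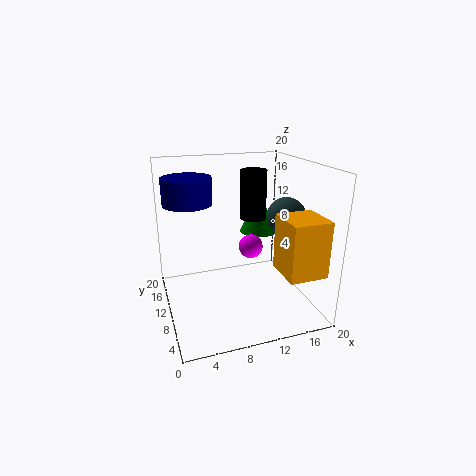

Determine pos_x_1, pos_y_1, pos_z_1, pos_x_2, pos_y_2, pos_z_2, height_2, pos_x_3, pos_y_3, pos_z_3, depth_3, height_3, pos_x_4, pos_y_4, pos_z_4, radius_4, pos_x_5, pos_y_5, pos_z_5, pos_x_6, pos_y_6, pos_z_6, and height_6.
pos_x_1 = 12.5; pos_y_1 = 11.5; pos_z_1 = 7.75; pos_x_2 = 3; pos_y_2 = 8.25; pos_z_2 = 16; height_2 = 3.25; pos_x_3 = 13.5; pos_y_3 = 0.5; pos_z_3 = 7.25; depth_3 = 5.25; height_3 = 7.25; pos_x_4 = 15.75; pos_y_4 = 16.5; pos_z_4 = 8; radius_4 = 3; pos_x_5 = 17; pos_y_5 = 9.5; pos_z_5 = 12.5; pos_x_6 = 14.25; pos_y_6 = 15.25; pos_z_6 = 10.75; height_6 = 7.5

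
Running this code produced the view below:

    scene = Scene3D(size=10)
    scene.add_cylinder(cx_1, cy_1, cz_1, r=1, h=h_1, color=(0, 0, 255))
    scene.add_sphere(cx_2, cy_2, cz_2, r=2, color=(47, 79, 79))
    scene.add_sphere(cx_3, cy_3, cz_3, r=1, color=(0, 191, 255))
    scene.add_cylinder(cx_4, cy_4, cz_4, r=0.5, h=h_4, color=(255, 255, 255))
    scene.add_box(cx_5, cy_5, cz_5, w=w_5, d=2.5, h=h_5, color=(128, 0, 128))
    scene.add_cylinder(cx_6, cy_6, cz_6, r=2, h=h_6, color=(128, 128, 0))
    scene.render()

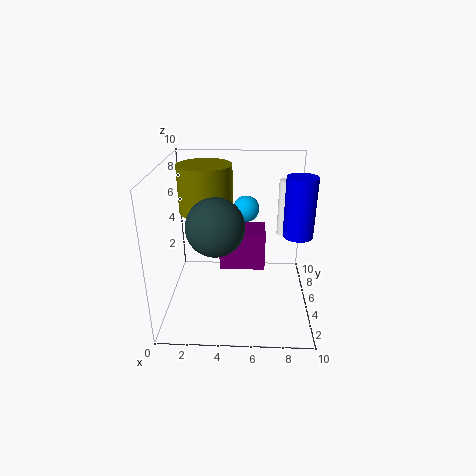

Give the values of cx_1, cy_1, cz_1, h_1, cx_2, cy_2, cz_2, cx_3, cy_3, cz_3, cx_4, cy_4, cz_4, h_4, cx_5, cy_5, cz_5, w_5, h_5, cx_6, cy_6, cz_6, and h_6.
cx_1 = 9
cy_1 = 4.5
cz_1 = 5.5
h_1 = 4
cx_2 = 3.5
cy_2 = 4.5
cz_2 = 6
cx_3 = 5.5
cy_3 = 8
cz_3 = 6
cx_4 = 8.5
cy_4 = 9
cz_4 = 3.5
h_4 = 4.5
cx_5 = 3.5
cy_5 = 6.5
cz_5 = 1.5
w_5 = 3.5
h_5 = 3
cx_6 = 2.5
cy_6 = 7.5
cz_6 = 6
h_6 = 3.5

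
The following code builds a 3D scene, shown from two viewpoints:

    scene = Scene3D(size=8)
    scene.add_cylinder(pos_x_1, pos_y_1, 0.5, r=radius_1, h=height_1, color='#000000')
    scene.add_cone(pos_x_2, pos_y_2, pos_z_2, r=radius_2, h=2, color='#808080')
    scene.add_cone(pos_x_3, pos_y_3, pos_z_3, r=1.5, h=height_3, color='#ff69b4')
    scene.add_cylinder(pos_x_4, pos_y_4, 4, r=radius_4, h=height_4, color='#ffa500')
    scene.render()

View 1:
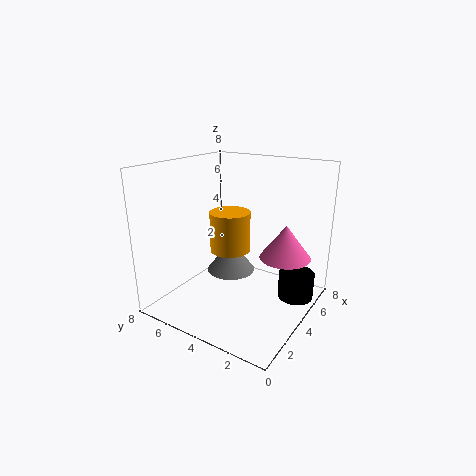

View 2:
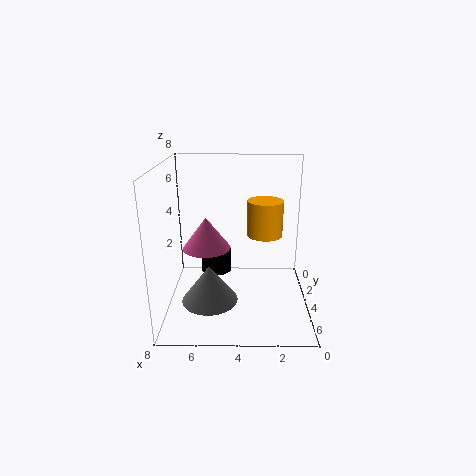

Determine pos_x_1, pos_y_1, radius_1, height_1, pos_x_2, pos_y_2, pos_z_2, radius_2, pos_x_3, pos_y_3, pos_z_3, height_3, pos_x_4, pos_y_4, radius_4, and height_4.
pos_x_1 = 5.5, pos_y_1 = 1, radius_1 = 1, height_1 = 1.5, pos_x_2 = 5.5, pos_y_2 = 5.5, pos_z_2 = 1, radius_2 = 1.5, pos_x_3 = 6, pos_y_3 = 2, pos_z_3 = 2.5, height_3 = 2, pos_x_4 = 2.5, pos_y_4 = 3.5, radius_4 = 1, height_4 = 2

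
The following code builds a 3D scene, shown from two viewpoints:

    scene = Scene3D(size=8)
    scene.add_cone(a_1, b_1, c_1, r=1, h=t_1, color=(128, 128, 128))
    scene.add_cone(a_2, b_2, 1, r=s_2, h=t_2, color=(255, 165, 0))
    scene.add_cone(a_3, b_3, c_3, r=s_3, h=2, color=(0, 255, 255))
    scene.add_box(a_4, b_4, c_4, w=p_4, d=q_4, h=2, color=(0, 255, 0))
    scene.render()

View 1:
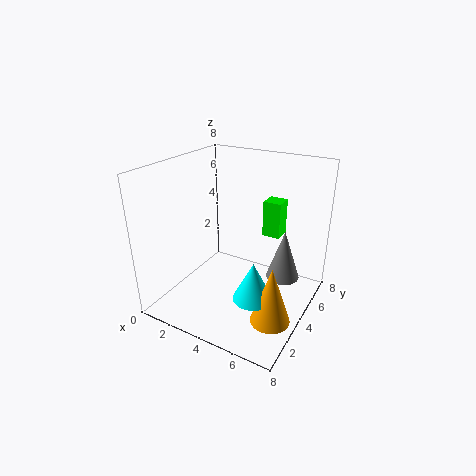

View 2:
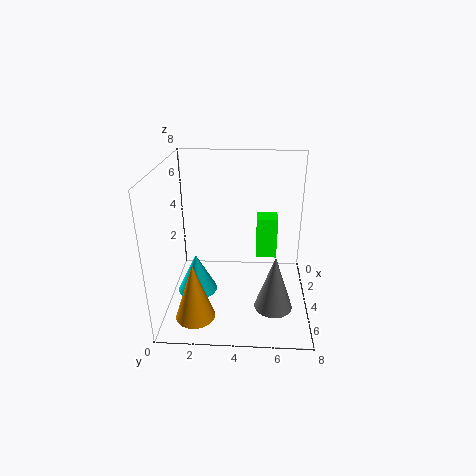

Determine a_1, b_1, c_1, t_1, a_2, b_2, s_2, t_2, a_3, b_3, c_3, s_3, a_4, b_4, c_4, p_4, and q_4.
a_1 = 6; b_1 = 6; c_1 = 1; t_1 = 3; a_2 = 7; b_2 = 2; s_2 = 1; t_2 = 3; a_3 = 6; b_3 = 2; c_3 = 2; s_3 = 1; a_4 = 5; b_4 = 5; c_4 = 4; p_4 = 1; q_4 = 1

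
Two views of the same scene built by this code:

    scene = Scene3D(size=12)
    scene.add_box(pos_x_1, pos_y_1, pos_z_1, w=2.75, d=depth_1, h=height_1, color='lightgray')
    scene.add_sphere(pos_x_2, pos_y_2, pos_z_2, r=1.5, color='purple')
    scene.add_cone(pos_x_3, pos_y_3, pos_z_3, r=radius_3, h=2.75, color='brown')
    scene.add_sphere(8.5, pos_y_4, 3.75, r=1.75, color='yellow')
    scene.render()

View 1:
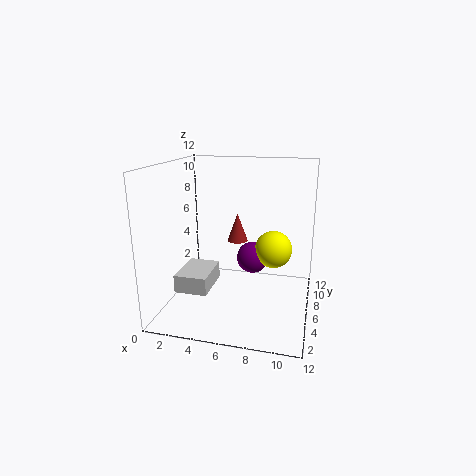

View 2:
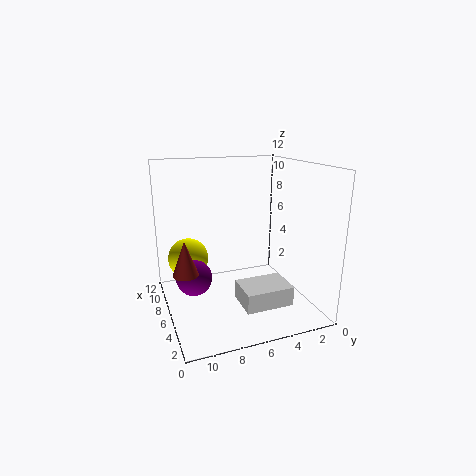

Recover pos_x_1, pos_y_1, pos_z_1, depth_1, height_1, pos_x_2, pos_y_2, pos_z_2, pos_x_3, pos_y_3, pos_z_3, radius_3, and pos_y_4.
pos_x_1 = 1.25
pos_y_1 = 3.25
pos_z_1 = 1.75
depth_1 = 3.75
height_1 = 1.5
pos_x_2 = 6.5
pos_y_2 = 9.75
pos_z_2 = 2.75
pos_x_3 = 4.75
pos_y_3 = 10.75
pos_z_3 = 4
radius_3 = 1
pos_y_4 = 9.75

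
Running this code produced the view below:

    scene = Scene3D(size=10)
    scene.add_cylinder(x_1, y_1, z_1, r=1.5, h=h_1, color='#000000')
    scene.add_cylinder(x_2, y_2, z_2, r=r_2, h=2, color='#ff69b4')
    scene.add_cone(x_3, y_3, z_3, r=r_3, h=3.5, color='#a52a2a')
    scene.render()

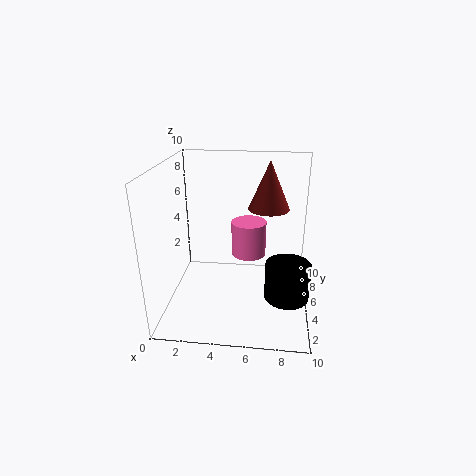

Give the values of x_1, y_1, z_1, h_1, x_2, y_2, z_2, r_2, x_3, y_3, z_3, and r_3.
x_1 = 8.5, y_1 = 3.5, z_1 = 1.5, h_1 = 2.5, x_2 = 6, y_2 = 2, z_2 = 5.5, r_2 = 1, x_3 = 7, y_3 = 7, z_3 = 6.5, r_3 = 1.5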